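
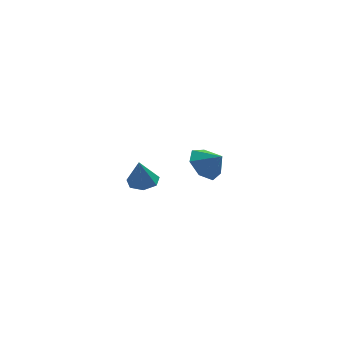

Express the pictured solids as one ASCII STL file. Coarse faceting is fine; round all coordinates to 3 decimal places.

solid 
facet normal 0.117 0.306 -0.945
outer loop
vertex -2.021 -2.138 -0.311
vertex -2.665 -2.274 -0.435
vertex -2.393 -1.702 -0.216
endloop
endfacet
facet normal 0.637 0.399 0.660
outer loop
vertex -2.021 -2.138 -0.311
vertex -2.393 -1.702 -0.216
vertex -2.815 -2.666 0.775
endloop
endfacet
facet normal 0.115 0.307 -0.945
outer loop
vertex -2.393 -1.702 -0.216
vertex -2.665 -2.274 -0.435
vertex -2.971 -1.697 -0.285
endloop
endfacet
facet normal -0.075 0.731 0.679
outer loop
vertex -2.393 -1.702 -0.216
vertex -2.971 -1.697 -0.285
vertex -2.815 -2.666 0.775
endloop
endfacet
facet normal 0.117 0.308 -0.944
outer loop
vertex -2.971 -1.697 -0.285
vertex -2.665 -2.274 -0.435
vertex -3.318 -2.126 -0.468
endloop
endfacet
facet normal -0.768 0.412 0.490
outer loop
vertex -2.971 -1.697 -0.285
vertex -3.318 -2.126 -0.468
vertex -2.815 -2.666 0.775
endloop
endfacet
facet normal 0.117 0.306 -0.945
outer loop
vertex -3.318 -2.126 -0.468
vertex -2.665 -2.274 -0.435
vertex -3.173 -2.667 -0.625
endloop
endfacet
facet normal -0.920 -0.315 0.235
outer loop
vertex -3.318 -2.126 -0.468
vertex -3.173 -2.667 -0.625
vertex -2.815 -2.666 0.775
endloop
endfacet
facet normal 0.117 0.306 -0.945
outer loop
vertex -3.173 -2.667 -0.625
vertex -2.665 -2.274 -0.435
vertex -2.646 -2.912 -0.639
endloop
endfacet
facet normal -0.417 -0.903 0.107
outer loop
vertex -3.173 -2.667 -0.625
vertex -2.646 -2.912 -0.639
vertex -2.815 -2.666 0.775
endloop
endfacet
facet normal 0.117 0.306 -0.945
outer loop
vertex -2.646 -2.912 -0.639
vertex -2.665 -2.274 -0.435
vertex -2.133 -2.676 -0.499
endloop
endfacet
facet normal 0.363 -0.910 0.202
outer loop
vertex -2.646 -2.912 -0.639
vertex -2.133 -2.676 -0.499
vertex -2.815 -2.666 0.775
endloop
endfacet
facet normal 0.117 0.306 -0.945
outer loop
vertex -2.133 -2.676 -0.499
vertex -2.665 -2.274 -0.435
vertex -2.021 -2.138 -0.311
endloop
endfacet
facet normal 0.831 -0.329 0.448
outer loop
vertex -2.133 -2.676 -0.499
vertex -2.021 -2.138 -0.311
vertex -2.815 -2.666 0.775
endloop
endfacet
facet normal -0.682 0.368 -0.632
outer loop
vertex 0.538 3.323 -2.772
vertex -0.138 3.153 -2.142
vertex 0.381 3.929 -2.25
endloop
endfacet
facet normal 0.977 0.204 0.057
outer loop
vertex 0.538 3.323 -2.772
vertex 0.381 3.929 -2.25
vertex 0.578 2.767 -1.478
endloop
endfacet
facet normal -0.682 0.368 -0.632
outer loop
vertex 0.381 3.929 -2.25
vertex -0.138 3.153 -2.142
vertex -0.167 3.951 -1.646
endloop
endfacet
facet normal 0.653 0.493 0.575
outer loop
vertex 0.381 3.929 -2.25
vertex -0.167 3.951 -1.646
vertex 0.578 2.767 -1.478
endloop
endfacet
facet normal -0.682 0.368 -0.632
outer loop
vertex -0.167 3.951 -1.646
vertex -0.138 3.153 -2.142
vertex -0.693 3.372 -1.416
endloop
endfacet
facet normal 0.159 0.236 0.959
outer loop
vertex -0.167 3.951 -1.646
vertex -0.693 3.372 -1.416
vertex 0.578 2.767 -1.478
endloop
endfacet
facet normal -0.682 0.368 -0.632
outer loop
vertex -0.693 3.372 -1.416
vertex -0.138 3.153 -2.142
vertex -0.801 2.628 -1.732
endloop
endfacet
facet normal -0.132 -0.371 0.919
outer loop
vertex -0.693 3.372 -1.416
vertex -0.801 2.628 -1.732
vertex 0.578 2.767 -1.478
endloop
endfacet
facet normal -0.682 0.368 -0.632
outer loop
vertex -0.801 2.628 -1.732
vertex -0.138 3.153 -2.142
vertex -0.41 2.279 -2.357
endloop
endfacet
facet normal -0.002 -0.874 0.487
outer loop
vertex -0.801 2.628 -1.732
vertex -0.41 2.279 -2.357
vertex 0.578 2.767 -1.478
endloop
endfacet
facet normal -0.682 0.368 -0.632
outer loop
vertex -0.41 2.279 -2.357
vertex -0.138 3.153 -2.142
vertex 0.186 2.589 -2.82
endloop
endfacet
facet normal 0.453 -0.891 -0.014
outer loop
vertex -0.41 2.279 -2.357
vertex 0.186 2.589 -2.82
vertex 0.578 2.767 -1.478
endloop
endfacet
facet normal -0.682 0.368 -0.632
outer loop
vertex 0.186 2.589 -2.82
vertex -0.138 3.153 -2.142
vertex 0.538 3.323 -2.772
endloop
endfacet
facet normal 0.888 -0.412 -0.205
outer loop
vertex 0.186 2.589 -2.82
vertex 0.538 3.323 -2.772
vertex 0.578 2.767 -1.478
endloop
endfacet

endsolid


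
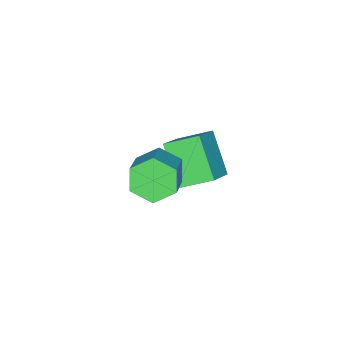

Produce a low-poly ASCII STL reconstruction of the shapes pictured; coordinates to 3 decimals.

solid 
facet normal -0.372 -0.624 0.688
outer loop
vertex -0.517 0.667 1.529
vertex -1.878 0.354 0.509
vertex 0.266 -0.542 0.856
endloop
endfacet
facet normal 0.787 0.181 0.590
outer loop
vertex 1.058 0.786 -0.609
vertex -0.517 0.667 1.529
vertex 0.266 -0.542 0.856
endloop
endfacet
facet normal -0.372 -0.624 0.687
outer loop
vertex 0.266 -0.542 0.856
vertex -1.878 0.354 0.509
vertex -1.096 -0.855 -0.165
endloop
endfacet
facet normal 0.492 -0.761 -0.423
outer loop
vertex -1.096 -0.855 -0.165
vertex 1.058 0.786 -0.609
vertex 0.266 -0.542 0.856
endloop
endfacet
facet normal -0.492 0.761 0.423
outer loop
vertex -0.517 0.667 1.529
vertex -1.086 1.682 -0.956
vertex -1.878 0.354 0.509
endloop
endfacet
facet normal 0.787 0.180 0.590
outer loop
vertex 0.276 1.995 0.065
vertex -0.517 0.667 1.529
vertex 1.058 0.786 -0.609
endloop
endfacet
facet normal -0.492 0.761 0.423
outer loop
vertex 0.276 1.995 0.065
vertex -1.086 1.682 -0.956
vertex -0.517 0.667 1.529
endloop
endfacet
facet normal -0.787 -0.181 -0.589
outer loop
vertex -1.878 0.354 0.509
vertex -1.086 1.682 -0.956
vertex -1.096 -0.855 -0.165
endloop
endfacet
facet normal 0.492 -0.761 -0.423
outer loop
vertex -0.303 0.473 -1.629
vertex 1.058 0.786 -0.609
vertex -1.096 -0.855 -0.165
endloop
endfacet
facet normal -0.787 -0.181 -0.590
outer loop
vertex -1.096 -0.855 -0.165
vertex -1.086 1.682 -0.956
vertex -0.303 0.473 -1.629
endloop
endfacet
facet normal 0.372 0.624 -0.688
outer loop
vertex -0.303 0.473 -1.629
vertex 0.276 1.995 0.065
vertex 1.058 0.786 -0.609
endloop
endfacet
facet normal 0.372 0.624 -0.687
outer loop
vertex -1.086 1.682 -0.956
vertex 0.276 1.995 0.065
vertex -0.303 0.473 -1.629
endloop
endfacet
facet normal -0.747 -0.408 -0.525
outer loop
vertex 3.191 1.495 1.589
vertex 2.76 1.171 2.455
vertex 2.523 2.089 2.078
endloop
endfacet
facet normal 0.110 0.702 -0.703
outer loop
vertex 3.191 1.495 1.589
vertex 2.523 2.089 2.078
vertex 4.432 2.172 2.459
endloop
endfacet
facet normal 0.110 0.703 -0.703
outer loop
vertex 4.432 2.172 2.459
vertex 2.523 2.089 2.078
vertex 3.763 2.767 2.949
endloop
endfacet
facet normal 0.747 0.408 0.525
outer loop
vertex 4.432 2.172 2.459
vertex 3.763 2.767 2.949
vertex 4.0 1.849 3.325
endloop
endfacet
facet normal -0.747 -0.408 -0.525
outer loop
vertex 2.523 2.089 2.078
vertex 2.76 1.171 2.455
vertex 2.091 1.766 2.944
endloop
endfacet
facet normal -0.513 0.856 0.064
outer loop
vertex 2.523 2.089 2.078
vertex 2.091 1.766 2.944
vertex 3.763 2.767 2.949
endloop
endfacet
facet normal -0.513 0.856 0.065
outer loop
vertex 3.763 2.767 2.949
vertex 2.091 1.766 2.944
vertex 3.332 2.443 3.815
endloop
endfacet
facet normal 0.747 0.408 0.525
outer loop
vertex 3.763 2.767 2.949
vertex 3.332 2.443 3.815
vertex 4.0 1.849 3.325
endloop
endfacet
facet normal -0.747 -0.408 -0.525
outer loop
vertex 2.091 1.766 2.944
vertex 2.76 1.171 2.455
vertex 2.328 0.848 3.321
endloop
endfacet
facet normal -0.623 0.154 0.767
outer loop
vertex 2.091 1.766 2.944
vertex 2.328 0.848 3.321
vertex 3.332 2.443 3.815
endloop
endfacet
facet normal -0.622 0.154 0.768
outer loop
vertex 3.332 2.443 3.815
vertex 2.328 0.848 3.321
vertex 3.569 1.525 4.191
endloop
endfacet
facet normal 0.747 0.408 0.525
outer loop
vertex 3.332 2.443 3.815
vertex 3.569 1.525 4.191
vertex 4.0 1.849 3.325
endloop
endfacet
facet normal -0.747 -0.408 -0.525
outer loop
vertex 2.328 0.848 3.321
vertex 2.76 1.171 2.455
vertex 2.997 0.253 2.831
endloop
endfacet
facet normal -0.110 -0.702 0.703
outer loop
vertex 2.328 0.848 3.321
vertex 2.997 0.253 2.831
vertex 3.569 1.525 4.191
endloop
endfacet
facet normal -0.110 -0.702 0.703
outer loop
vertex 3.569 1.525 4.191
vertex 2.997 0.253 2.831
vertex 4.237 0.931 3.702
endloop
endfacet
facet normal 0.747 0.408 0.525
outer loop
vertex 3.569 1.525 4.191
vertex 4.237 0.931 3.702
vertex 4.0 1.849 3.325
endloop
endfacet
facet normal -0.747 -0.408 -0.525
outer loop
vertex 2.997 0.253 2.831
vertex 2.76 1.171 2.455
vertex 3.428 0.577 1.965
endloop
endfacet
facet normal 0.513 -0.856 -0.065
outer loop
vertex 2.997 0.253 2.831
vertex 3.428 0.577 1.965
vertex 4.237 0.931 3.702
endloop
endfacet
facet normal 0.512 -0.857 -0.064
outer loop
vertex 4.237 0.931 3.702
vertex 3.428 0.577 1.965
vertex 4.669 1.254 2.836
endloop
endfacet
facet normal 0.747 0.408 0.525
outer loop
vertex 4.237 0.931 3.702
vertex 4.669 1.254 2.836
vertex 4.0 1.849 3.325
endloop
endfacet
facet normal -0.747 -0.408 -0.525
outer loop
vertex 3.428 0.577 1.965
vertex 2.76 1.171 2.455
vertex 3.191 1.495 1.589
endloop
endfacet
facet normal 0.622 -0.154 -0.767
outer loop
vertex 3.428 0.577 1.965
vertex 3.191 1.495 1.589
vertex 4.669 1.254 2.836
endloop
endfacet
facet normal 0.622 -0.155 -0.767
outer loop
vertex 4.669 1.254 2.836
vertex 3.191 1.495 1.589
vertex 4.432 2.172 2.459
endloop
endfacet
facet normal 0.747 0.408 0.525
outer loop
vertex 4.669 1.254 2.836
vertex 4.432 2.172 2.459
vertex 4.0 1.849 3.325
endloop
endfacet

endsolid


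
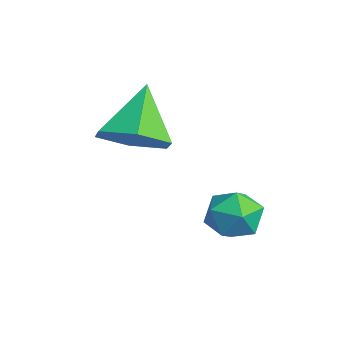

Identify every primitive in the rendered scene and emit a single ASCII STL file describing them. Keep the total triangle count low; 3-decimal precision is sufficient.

solid 
facet normal 0.551 0.356 0.755
outer loop
vertex -0.514 0.957 -3.654
vertex -0.767 0.39 -3.202
vertex -0.131 0.293 -3.62
endloop
endfacet
facet normal 0.856 0.500 0.127
outer loop
vertex -0.514 0.957 -3.654
vertex -0.131 0.293 -3.62
vertex -0.235 0.642 -4.296
endloop
endfacet
facet normal 0.393 0.881 -0.262
outer loop
vertex -0.514 0.957 -3.654
vertex -0.235 0.642 -4.296
vertex -0.936 0.955 -4.295
endloop
endfacet
facet normal -0.199 0.972 0.128
outer loop
vertex -0.514 0.957 -3.654
vertex -0.936 0.955 -4.295
vertex -1.264 0.799 -3.619
endloop
endfacet
facet normal -0.101 0.647 0.755
outer loop
vertex -0.514 0.957 -3.654
vertex -1.264 0.799 -3.619
vertex -0.767 0.39 -3.202
endloop
endfacet
facet normal 0.970 -0.118 -0.210
outer loop
vertex -0.235 0.642 -4.296
vertex -0.131 0.293 -3.62
vertex -0.316 -0.119 -4.241
endloop
endfacet
facet normal 0.476 -0.352 0.806
outer loop
vertex -0.131 0.293 -3.62
vertex -0.767 0.39 -3.202
vertex -0.644 -0.275 -3.565
endloop
endfacet
facet normal -0.578 0.120 0.807
outer loop
vertex -0.767 0.39 -3.202
vertex -1.264 0.799 -3.619
vertex -1.345 0.038 -3.564
endloop
endfacet
facet normal -0.736 0.644 -0.208
outer loop
vertex -1.264 0.799 -3.619
vertex -0.936 0.955 -4.295
vertex -1.449 0.387 -4.24
endloop
endfacet
facet normal 0.221 0.498 -0.838
outer loop
vertex -0.936 0.955 -4.295
vertex -0.235 0.642 -4.296
vertex -0.813 0.29 -4.658
endloop
endfacet
facet normal 0.199 -0.972 -0.128
outer loop
vertex -1.066 -0.277 -4.206
vertex -0.316 -0.119 -4.241
vertex -0.644 -0.275 -3.565
endloop
endfacet
facet normal -0.393 -0.881 0.262
outer loop
vertex -1.066 -0.277 -4.206
vertex -0.644 -0.275 -3.565
vertex -1.345 0.038 -3.564
endloop
endfacet
facet normal -0.856 -0.500 -0.127
outer loop
vertex -1.066 -0.277 -4.206
vertex -1.345 0.038 -3.564
vertex -1.449 0.387 -4.24
endloop
endfacet
facet normal -0.551 -0.356 -0.755
outer loop
vertex -1.066 -0.277 -4.206
vertex -1.449 0.387 -4.24
vertex -0.813 0.29 -4.658
endloop
endfacet
facet normal 0.101 -0.647 -0.755
outer loop
vertex -1.066 -0.277 -4.206
vertex -0.813 0.29 -4.658
vertex -0.316 -0.119 -4.241
endloop
endfacet
facet normal 0.736 -0.644 0.208
outer loop
vertex -0.644 -0.275 -3.565
vertex -0.316 -0.119 -4.241
vertex -0.131 0.293 -3.62
endloop
endfacet
facet normal -0.221 -0.498 0.838
outer loop
vertex -1.345 0.038 -3.564
vertex -0.644 -0.275 -3.565
vertex -0.767 0.39 -3.202
endloop
endfacet
facet normal -0.970 0.118 0.210
outer loop
vertex -1.449 0.387 -4.24
vertex -1.345 0.038 -3.564
vertex -1.264 0.799 -3.619
endloop
endfacet
facet normal -0.476 0.352 -0.806
outer loop
vertex -0.813 0.29 -4.658
vertex -1.449 0.387 -4.24
vertex -0.936 0.955 -4.295
endloop
endfacet
facet normal 0.578 -0.120 -0.807
outer loop
vertex -0.316 -0.119 -4.241
vertex -0.813 0.29 -4.658
vertex -0.235 0.642 -4.296
endloop
endfacet
facet normal 0.528 -0.375 -0.762
outer loop
vertex -2.266 -1.439 -1.778
vertex -3.039 -1.301 -2.381
vertex -2.366 -0.584 -2.268
endloop
endfacet
facet normal 0.517 0.470 0.715
outer loop
vertex -2.266 -1.439 -1.778
vertex -2.366 -0.584 -2.268
vertex -3.941 -0.659 -1.079
endloop
endfacet
facet normal 0.528 -0.376 -0.761
outer loop
vertex -2.366 -0.584 -2.268
vertex -3.039 -1.301 -2.381
vertex -3.139 -0.447 -2.872
endloop
endfacet
facet normal 0.062 0.988 0.145
outer loop
vertex -2.366 -0.584 -2.268
vertex -3.139 -0.447 -2.872
vertex -3.941 -0.659 -1.079
endloop
endfacet
facet normal 0.528 -0.376 -0.761
outer loop
vertex -3.139 -0.447 -2.872
vertex -3.039 -1.301 -2.381
vertex -3.812 -1.164 -2.985
endloop
endfacet
facet normal -0.692 0.685 -0.228
outer loop
vertex -3.139 -0.447 -2.872
vertex -3.812 -1.164 -2.985
vertex -3.941 -0.659 -1.079
endloop
endfacet
facet normal 0.528 -0.376 -0.761
outer loop
vertex -3.812 -1.164 -2.985
vertex -3.039 -1.301 -2.381
vertex -3.712 -2.018 -2.494
endloop
endfacet
facet normal -0.990 -0.134 -0.032
outer loop
vertex -3.812 -1.164 -2.985
vertex -3.712 -2.018 -2.494
vertex -3.941 -0.659 -1.079
endloop
endfacet
facet normal 0.528 -0.375 -0.762
outer loop
vertex -3.712 -2.018 -2.494
vertex -3.039 -1.301 -2.381
vertex -2.939 -2.155 -1.891
endloop
endfacet
facet normal -0.535 -0.651 0.538
outer loop
vertex -3.712 -2.018 -2.494
vertex -2.939 -2.155 -1.891
vertex -3.941 -0.659 -1.079
endloop
endfacet
facet normal 0.527 -0.376 -0.762
outer loop
vertex -2.939 -2.155 -1.891
vertex -3.039 -1.301 -2.381
vertex -2.266 -1.439 -1.778
endloop
endfacet
facet normal 0.218 -0.349 0.912
outer loop
vertex -2.939 -2.155 -1.891
vertex -2.266 -1.439 -1.778
vertex -3.941 -0.659 -1.079
endloop
endfacet

endsolid


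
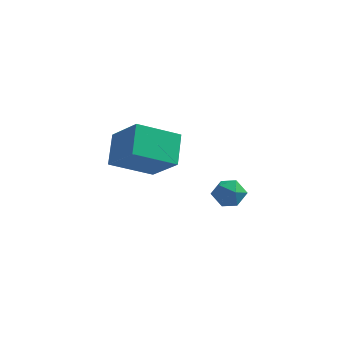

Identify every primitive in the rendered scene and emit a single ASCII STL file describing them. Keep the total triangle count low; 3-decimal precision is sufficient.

solid 
facet normal -0.913 0.405 -0.044
outer loop
vertex 1.485 2.655 -0.282
vertex 1.221 2.09 -0.004
vertex 1.429 2.603 0.397
endloop
endfacet
facet normal -0.414 0.910 0.036
outer loop
vertex 1.485 2.655 -0.282
vertex 1.429 2.603 0.397
vertex 1.994 2.871 0.121
endloop
endfacet
facet normal 0.040 0.859 -0.511
outer loop
vertex 1.485 2.655 -0.282
vertex 1.994 2.871 0.121
vertex 2.134 2.524 -0.451
endloop
endfacet
facet normal -0.177 0.323 -0.930
outer loop
vertex 1.485 2.655 -0.282
vertex 2.134 2.524 -0.451
vertex 1.657 2.041 -0.528
endloop
endfacet
facet normal -0.766 0.042 -0.641
outer loop
vertex 1.485 2.655 -0.282
vertex 1.657 2.041 -0.528
vertex 1.221 2.09 -0.004
endloop
endfacet
facet normal -0.054 0.770 0.636
outer loop
vertex 1.994 2.871 0.121
vertex 1.429 2.603 0.397
vertex 2.043 2.439 0.648
endloop
endfacet
facet normal -0.861 -0.046 0.506
outer loop
vertex 1.429 2.603 0.397
vertex 1.221 2.09 -0.004
vertex 1.566 1.956 0.571
endloop
endfacet
facet normal -0.624 -0.632 -0.460
outer loop
vertex 1.221 2.09 -0.004
vertex 1.657 2.041 -0.528
vertex 1.706 1.609 -0.001
endloop
endfacet
facet normal 0.331 -0.179 -0.927
outer loop
vertex 1.657 2.041 -0.528
vertex 2.134 2.524 -0.451
vertex 2.271 1.877 -0.277
endloop
endfacet
facet normal 0.683 0.687 -0.250
outer loop
vertex 2.134 2.524 -0.451
vertex 1.994 2.871 0.121
vertex 2.479 2.39 0.124
endloop
endfacet
facet normal 0.177 -0.323 0.930
outer loop
vertex 2.215 1.825 0.402
vertex 2.043 2.439 0.648
vertex 1.566 1.956 0.571
endloop
endfacet
facet normal -0.040 -0.859 0.511
outer loop
vertex 2.215 1.825 0.402
vertex 1.566 1.956 0.571
vertex 1.706 1.609 -0.001
endloop
endfacet
facet normal 0.414 -0.910 -0.036
outer loop
vertex 2.215 1.825 0.402
vertex 1.706 1.609 -0.001
vertex 2.271 1.877 -0.277
endloop
endfacet
facet normal 0.913 -0.405 0.044
outer loop
vertex 2.215 1.825 0.402
vertex 2.271 1.877 -0.277
vertex 2.479 2.39 0.124
endloop
endfacet
facet normal 0.766 -0.042 0.641
outer loop
vertex 2.215 1.825 0.402
vertex 2.479 2.39 0.124
vertex 2.043 2.439 0.648
endloop
endfacet
facet normal -0.331 0.179 0.927
outer loop
vertex 1.566 1.956 0.571
vertex 2.043 2.439 0.648
vertex 1.429 2.603 0.397
endloop
endfacet
facet normal -0.683 -0.687 0.250
outer loop
vertex 1.706 1.609 -0.001
vertex 1.566 1.956 0.571
vertex 1.221 2.09 -0.004
endloop
endfacet
facet normal 0.054 -0.770 -0.636
outer loop
vertex 2.271 1.877 -0.277
vertex 1.706 1.609 -0.001
vertex 1.657 2.041 -0.528
endloop
endfacet
facet normal 0.861 0.046 -0.506
outer loop
vertex 2.479 2.39 0.124
vertex 2.271 1.877 -0.277
vertex 2.134 2.524 -0.451
endloop
endfacet
facet normal 0.624 0.632 0.460
outer loop
vertex 2.043 2.439 0.648
vertex 2.479 2.39 0.124
vertex 1.994 2.871 0.121
endloop
endfacet
facet normal -0.681 0.374 -0.629
outer loop
vertex -1.165 -1.081 4.126
vertex 0.049 -0.142 3.371
vertex -0.925 -2.075 3.275
endloop
endfacet
facet normal -0.710 -0.549 0.441
outer loop
vertex 0.171 -2.678 4.289
vertex -1.165 -1.081 4.126
vertex -0.925 -2.075 3.275
endloop
endfacet
facet normal -0.681 0.374 -0.630
outer loop
vertex -0.925 -2.075 3.275
vertex 0.049 -0.142 3.371
vertex 0.289 -1.136 2.521
endloop
endfacet
facet normal 0.181 -0.747 -0.640
outer loop
vertex 0.289 -1.136 2.521
vertex 0.171 -2.678 4.289
vertex -0.925 -2.075 3.275
endloop
endfacet
facet normal -0.180 0.747 0.639
outer loop
vertex -1.165 -1.081 4.126
vertex 1.145 -0.745 4.385
vertex 0.049 -0.142 3.371
endloop
endfacet
facet normal -0.710 -0.549 0.441
outer loop
vertex -0.069 -1.684 5.139
vertex -1.165 -1.081 4.126
vertex 0.171 -2.678 4.289
endloop
endfacet
facet normal -0.180 0.747 0.640
outer loop
vertex -0.069 -1.684 5.139
vertex 1.145 -0.745 4.385
vertex -1.165 -1.081 4.126
endloop
endfacet
facet normal 0.710 0.549 -0.441
outer loop
vertex 0.049 -0.142 3.371
vertex 1.145 -0.745 4.385
vertex 0.289 -1.136 2.521
endloop
endfacet
facet normal 0.180 -0.747 -0.640
outer loop
vertex 1.385 -1.739 3.534
vertex 0.171 -2.678 4.289
vertex 0.289 -1.136 2.521
endloop
endfacet
facet normal 0.710 0.549 -0.441
outer loop
vertex 0.289 -1.136 2.521
vertex 1.145 -0.745 4.385
vertex 1.385 -1.739 3.534
endloop
endfacet
facet normal 0.681 -0.374 0.630
outer loop
vertex 1.385 -1.739 3.534
vertex -0.069 -1.684 5.139
vertex 0.171 -2.678 4.289
endloop
endfacet
facet normal 0.681 -0.375 0.630
outer loop
vertex 1.145 -0.745 4.385
vertex -0.069 -1.684 5.139
vertex 1.385 -1.739 3.534
endloop
endfacet

endsolid


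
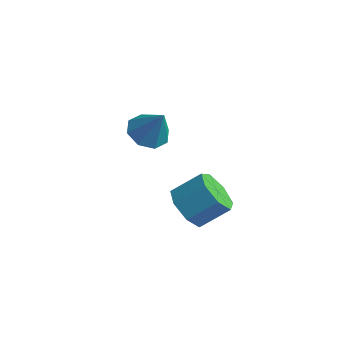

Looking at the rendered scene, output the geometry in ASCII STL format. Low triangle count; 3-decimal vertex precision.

solid 
facet normal -0.508 -0.023 -0.861
outer loop
vertex -1.773 2.259 -2.902
vertex -2.589 1.92 -2.412
vertex -2.227 2.832 -2.65
endloop
endfacet
facet normal 0.795 0.604 0.057
outer loop
vertex -1.773 2.259 -2.902
vertex -2.227 2.832 -2.65
vertex -1.691 1.96 -0.888
endloop
endfacet
facet normal -0.509 -0.023 -0.861
outer loop
vertex -2.227 2.832 -2.65
vertex -2.589 1.92 -2.412
vertex -2.892 2.871 -2.258
endloop
endfacet
facet normal 0.266 0.894 0.362
outer loop
vertex -2.227 2.832 -2.65
vertex -2.892 2.871 -2.258
vertex -1.691 1.96 -0.888
endloop
endfacet
facet normal -0.508 -0.022 -0.861
outer loop
vertex -2.892 2.871 -2.258
vertex -2.589 1.92 -2.412
vertex -3.38 2.353 -1.957
endloop
endfacet
facet normal -0.282 0.667 0.690
outer loop
vertex -2.892 2.871 -2.258
vertex -3.38 2.353 -1.957
vertex -1.691 1.96 -0.888
endloop
endfacet
facet normal -0.507 -0.022 -0.861
outer loop
vertex -3.38 2.353 -1.957
vertex -2.589 1.92 -2.412
vertex -3.405 1.581 -1.923
endloop
endfacet
facet normal -0.525 0.054 0.849
outer loop
vertex -3.38 2.353 -1.957
vertex -3.405 1.581 -1.923
vertex -1.691 1.96 -0.888
endloop
endfacet
facet normal -0.507 -0.022 -0.862
outer loop
vertex -3.405 1.581 -1.923
vertex -2.589 1.92 -2.412
vertex -2.952 1.008 -2.175
endloop
endfacet
facet normal -0.322 -0.583 0.746
outer loop
vertex -3.405 1.581 -1.923
vertex -2.952 1.008 -2.175
vertex -1.691 1.96 -0.888
endloop
endfacet
facet normal -0.507 -0.022 -0.862
outer loop
vertex -2.952 1.008 -2.175
vertex -2.589 1.92 -2.412
vertex -2.286 0.969 -2.566
endloop
endfacet
facet normal 0.208 -0.873 0.442
outer loop
vertex -2.952 1.008 -2.175
vertex -2.286 0.969 -2.566
vertex -1.691 1.96 -0.888
endloop
endfacet
facet normal -0.508 -0.022 -0.861
outer loop
vertex -2.286 0.969 -2.566
vertex -2.589 1.92 -2.412
vertex -1.798 1.487 -2.867
endloop
endfacet
facet normal 0.755 -0.646 0.113
outer loop
vertex -2.286 0.969 -2.566
vertex -1.798 1.487 -2.867
vertex -1.691 1.96 -0.888
endloop
endfacet
facet normal -0.508 -0.023 -0.861
outer loop
vertex -1.798 1.487 -2.867
vertex -2.589 1.92 -2.412
vertex -1.773 2.259 -2.902
endloop
endfacet
facet normal 0.998 -0.034 -0.046
outer loop
vertex -1.798 1.487 -2.867
vertex -1.773 2.259 -2.902
vertex -1.691 1.96 -0.888
endloop
endfacet
facet normal -0.508 -0.615 -0.603
outer loop
vertex 2.552 -1.363 -3.223
vertex 1.836 -0.579 -3.42
vertex 2.747 -0.808 -3.953
endloop
endfacet
facet normal 0.836 -0.521 -0.173
outer loop
vertex 2.552 -1.363 -3.223
vertex 2.747 -0.808 -3.953
vertex 3.36 -0.386 -2.264
endloop
endfacet
facet normal 0.836 -0.521 -0.173
outer loop
vertex 3.36 -0.386 -2.264
vertex 2.747 -0.808 -3.953
vertex 3.555 0.169 -2.993
endloop
endfacet
facet normal 0.508 0.614 0.604
outer loop
vertex 3.36 -0.386 -2.264
vertex 3.555 0.169 -2.993
vertex 2.644 0.399 -2.46
endloop
endfacet
facet normal -0.508 -0.614 -0.604
outer loop
vertex 2.747 -0.808 -3.953
vertex 1.836 -0.579 -3.42
vertex 2.256 -0.08 -4.281
endloop
endfacet
facet normal 0.684 0.138 -0.716
outer loop
vertex 2.747 -0.808 -3.953
vertex 2.256 -0.08 -4.281
vertex 3.555 0.169 -2.993
endloop
endfacet
facet normal 0.684 0.138 -0.716
outer loop
vertex 3.555 0.169 -2.993
vertex 2.256 -0.08 -4.281
vertex 3.064 0.897 -3.321
endloop
endfacet
facet normal 0.508 0.615 0.603
outer loop
vertex 3.555 0.169 -2.993
vertex 3.064 0.897 -3.321
vertex 2.644 0.399 -2.46
endloop
endfacet
facet normal -0.508 -0.615 -0.604
outer loop
vertex 2.256 -0.08 -4.281
vertex 1.836 -0.579 -3.42
vertex 1.449 0.272 -3.961
endloop
endfacet
facet normal 0.017 0.694 -0.720
outer loop
vertex 2.256 -0.08 -4.281
vertex 1.449 0.272 -3.961
vertex 3.064 0.897 -3.321
endloop
endfacet
facet normal 0.017 0.693 -0.721
outer loop
vertex 3.064 0.897 -3.321
vertex 1.449 0.272 -3.961
vertex 2.257 1.25 -3.001
endloop
endfacet
facet normal 0.508 0.615 0.603
outer loop
vertex 3.064 0.897 -3.321
vertex 2.257 1.25 -3.001
vertex 2.644 0.399 -2.46
endloop
endfacet
facet normal -0.508 -0.615 -0.603
outer loop
vertex 1.449 0.272 -3.961
vertex 1.836 -0.579 -3.42
vertex 0.933 -0.016 -3.233
endloop
endfacet
facet normal -0.663 0.726 -0.182
outer loop
vertex 1.449 0.272 -3.961
vertex 0.933 -0.016 -3.233
vertex 2.257 1.25 -3.001
endloop
endfacet
facet normal -0.663 0.726 -0.182
outer loop
vertex 2.257 1.25 -3.001
vertex 0.933 -0.016 -3.233
vertex 1.741 0.961 -2.274
endloop
endfacet
facet normal 0.507 0.615 0.604
outer loop
vertex 2.257 1.25 -3.001
vertex 1.741 0.961 -2.274
vertex 2.644 0.399 -2.46
endloop
endfacet
facet normal -0.508 -0.615 -0.603
outer loop
vertex 0.933 -0.016 -3.233
vertex 1.836 -0.579 -3.42
vertex 1.098 -0.728 -2.646
endloop
endfacet
facet normal -0.843 0.212 0.494
outer loop
vertex 0.933 -0.016 -3.233
vertex 1.098 -0.728 -2.646
vertex 1.741 0.961 -2.274
endloop
endfacet
facet normal -0.843 0.212 0.493
outer loop
vertex 1.741 0.961 -2.274
vertex 1.098 -0.728 -2.646
vertex 1.905 0.249 -1.687
endloop
endfacet
facet normal 0.507 0.615 0.604
outer loop
vertex 1.741 0.961 -2.274
vertex 1.905 0.249 -1.687
vertex 2.644 0.399 -2.46
endloop
endfacet
facet normal -0.509 -0.614 -0.603
outer loop
vertex 1.098 -0.728 -2.646
vertex 1.836 -0.579 -3.42
vertex 1.818 -1.328 -2.642
endloop
endfacet
facet normal -0.389 -0.461 0.797
outer loop
vertex 1.098 -0.728 -2.646
vertex 1.818 -1.328 -2.642
vertex 1.905 0.249 -1.687
endloop
endfacet
facet normal -0.389 -0.461 0.797
outer loop
vertex 1.905 0.249 -1.687
vertex 1.818 -1.328 -2.642
vertex 2.626 -0.35 -1.682
endloop
endfacet
facet normal 0.507 0.615 0.604
outer loop
vertex 1.905 0.249 -1.687
vertex 2.626 -0.35 -1.682
vertex 2.644 0.399 -2.46
endloop
endfacet
facet normal -0.507 -0.615 -0.604
outer loop
vertex 1.818 -1.328 -2.642
vertex 1.836 -0.579 -3.42
vertex 2.552 -1.363 -3.223
endloop
endfacet
facet normal 0.359 -0.788 0.501
outer loop
vertex 1.818 -1.328 -2.642
vertex 2.552 -1.363 -3.223
vertex 2.626 -0.35 -1.682
endloop
endfacet
facet normal 0.358 -0.788 0.501
outer loop
vertex 2.626 -0.35 -1.682
vertex 2.552 -1.363 -3.223
vertex 3.36 -0.386 -2.264
endloop
endfacet
facet normal 0.508 0.614 0.603
outer loop
vertex 2.626 -0.35 -1.682
vertex 3.36 -0.386 -2.264
vertex 2.644 0.399 -2.46
endloop
endfacet

endsolid


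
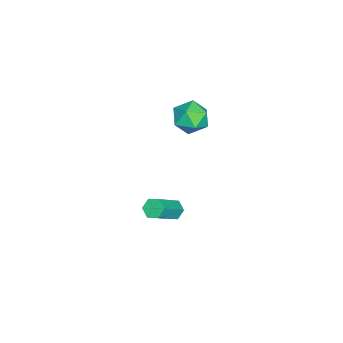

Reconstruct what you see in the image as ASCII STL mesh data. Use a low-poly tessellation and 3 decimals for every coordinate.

solid 
facet normal -0.922 0.119 -0.367
outer loop
vertex -3.27 -1.247 2.886
vertex -3.61 -1.732 3.583
vertex -3.523 -0.825 3.658
endloop
endfacet
facet normal -0.508 0.675 -0.535
outer loop
vertex -3.27 -1.247 2.886
vertex -3.523 -0.825 3.658
vertex -2.75 -0.579 3.234
endloop
endfacet
facet normal 0.053 0.428 -0.902
outer loop
vertex -3.27 -1.247 2.886
vertex -2.75 -0.579 3.234
vertex -2.359 -1.335 2.898
endloop
endfacet
facet normal -0.014 -0.280 -0.960
outer loop
vertex -3.27 -1.247 2.886
vertex -2.359 -1.335 2.898
vertex -2.891 -2.048 3.114
endloop
endfacet
facet normal -0.618 -0.471 -0.629
outer loop
vertex -3.27 -1.247 2.886
vertex -2.891 -2.048 3.114
vertex -3.61 -1.732 3.583
endloop
endfacet
facet normal -0.267 0.961 0.071
outer loop
vertex -2.75 -0.579 3.234
vertex -3.523 -0.825 3.658
vertex -2.769 -0.652 4.146
endloop
endfacet
facet normal -0.937 0.062 0.343
outer loop
vertex -3.523 -0.825 3.658
vertex -3.61 -1.732 3.583
vertex -3.301 -1.365 4.362
endloop
endfacet
facet normal -0.445 -0.892 -0.081
outer loop
vertex -3.61 -1.732 3.583
vertex -2.891 -2.048 3.114
vertex -2.91 -2.121 4.026
endloop
endfacet
facet normal 0.532 -0.583 -0.615
outer loop
vertex -2.891 -2.048 3.114
vertex -2.359 -1.335 2.898
vertex -2.137 -1.875 3.602
endloop
endfacet
facet normal 0.642 0.563 -0.520
outer loop
vertex -2.359 -1.335 2.898
vertex -2.75 -0.579 3.234
vertex -2.05 -0.968 3.677
endloop
endfacet
facet normal 0.014 0.280 0.960
outer loop
vertex -2.39 -1.453 4.374
vertex -2.769 -0.652 4.146
vertex -3.301 -1.365 4.362
endloop
endfacet
facet normal -0.053 -0.428 0.902
outer loop
vertex -2.39 -1.453 4.374
vertex -3.301 -1.365 4.362
vertex -2.91 -2.121 4.026
endloop
endfacet
facet normal 0.508 -0.675 0.535
outer loop
vertex -2.39 -1.453 4.374
vertex -2.91 -2.121 4.026
vertex -2.137 -1.875 3.602
endloop
endfacet
facet normal 0.922 -0.119 0.367
outer loop
vertex -2.39 -1.453 4.374
vertex -2.137 -1.875 3.602
vertex -2.05 -0.968 3.677
endloop
endfacet
facet normal 0.618 0.471 0.629
outer loop
vertex -2.39 -1.453 4.374
vertex -2.05 -0.968 3.677
vertex -2.769 -0.652 4.146
endloop
endfacet
facet normal -0.532 0.583 0.615
outer loop
vertex -3.301 -1.365 4.362
vertex -2.769 -0.652 4.146
vertex -3.523 -0.825 3.658
endloop
endfacet
facet normal -0.642 -0.563 0.520
outer loop
vertex -2.91 -2.121 4.026
vertex -3.301 -1.365 4.362
vertex -3.61 -1.732 3.583
endloop
endfacet
facet normal 0.267 -0.961 -0.071
outer loop
vertex -2.137 -1.875 3.602
vertex -2.91 -2.121 4.026
vertex -2.891 -2.048 3.114
endloop
endfacet
facet normal 0.937 -0.062 -0.343
outer loop
vertex -2.05 -0.968 3.677
vertex -2.137 -1.875 3.602
vertex -2.359 -1.335 2.898
endloop
endfacet
facet normal 0.445 0.892 0.081
outer loop
vertex -2.769 -0.652 4.146
vertex -2.05 -0.968 3.677
vertex -2.75 -0.579 3.234
endloop
endfacet
facet normal -0.687 0.296 -0.664
outer loop
vertex -1.761 -1.643 -2.636
vertex -2.128 -1.958 -2.397
vertex -2.065 -1.447 -2.234
endloop
endfacet
facet normal 0.461 0.884 -0.082
outer loop
vertex -1.761 -1.643 -2.636
vertex -2.065 -1.447 -2.234
vertex -0.504 -2.186 -1.422
endloop
endfacet
facet normal 0.460 0.884 -0.081
outer loop
vertex -0.504 -2.186 -1.422
vertex -2.065 -1.447 -2.234
vertex -0.808 -1.991 -1.02
endloop
endfacet
facet normal 0.686 -0.298 0.663
outer loop
vertex -0.504 -2.186 -1.422
vertex -0.808 -1.991 -1.02
vertex -0.872 -2.502 -1.183
endloop
endfacet
facet normal -0.686 0.296 -0.664
outer loop
vertex -2.065 -1.447 -2.234
vertex -2.128 -1.958 -2.397
vertex -2.432 -1.763 -1.996
endloop
endfacet
facet normal -0.257 0.754 0.604
outer loop
vertex -2.065 -1.447 -2.234
vertex -2.432 -1.763 -1.996
vertex -0.808 -1.991 -1.02
endloop
endfacet
facet normal -0.257 0.755 0.604
outer loop
vertex -0.808 -1.991 -1.02
vertex -2.432 -1.763 -1.996
vertex -1.175 -2.307 -0.781
endloop
endfacet
facet normal 0.688 -0.297 0.662
outer loop
vertex -0.808 -1.991 -1.02
vertex -1.175 -2.307 -0.781
vertex -0.872 -2.502 -1.183
endloop
endfacet
facet normal -0.686 0.297 -0.664
outer loop
vertex -2.432 -1.763 -1.996
vertex -2.128 -1.958 -2.397
vertex -2.496 -2.274 -2.158
endloop
endfacet
facet normal -0.717 -0.127 0.685
outer loop
vertex -2.432 -1.763 -1.996
vertex -2.496 -2.274 -2.158
vertex -1.175 -2.307 -0.781
endloop
endfacet
facet normal -0.717 -0.129 0.685
outer loop
vertex -1.175 -2.307 -0.781
vertex -2.496 -2.274 -2.158
vertex -1.239 -2.817 -0.944
endloop
endfacet
facet normal 0.687 -0.298 0.663
outer loop
vertex -1.175 -2.307 -0.781
vertex -1.239 -2.817 -0.944
vertex -0.872 -2.502 -1.183
endloop
endfacet
facet normal -0.686 0.298 -0.663
outer loop
vertex -2.496 -2.274 -2.158
vertex -2.128 -1.958 -2.397
vertex -2.192 -2.469 -2.56
endloop
endfacet
facet normal -0.460 -0.884 0.081
outer loop
vertex -2.496 -2.274 -2.158
vertex -2.192 -2.469 -2.56
vertex -1.239 -2.817 -0.944
endloop
endfacet
facet normal -0.461 -0.883 0.082
outer loop
vertex -1.239 -2.817 -0.944
vertex -2.192 -2.469 -2.56
vertex -0.935 -3.013 -1.346
endloop
endfacet
facet normal 0.687 -0.296 0.664
outer loop
vertex -1.239 -2.817 -0.944
vertex -0.935 -3.013 -1.346
vertex -0.872 -2.502 -1.183
endloop
endfacet
facet normal -0.688 0.297 -0.662
outer loop
vertex -2.192 -2.469 -2.56
vertex -2.128 -1.958 -2.397
vertex -1.825 -2.153 -2.799
endloop
endfacet
facet normal 0.257 -0.755 -0.604
outer loop
vertex -2.192 -2.469 -2.56
vertex -1.825 -2.153 -2.799
vertex -0.935 -3.013 -1.346
endloop
endfacet
facet normal 0.258 -0.754 -0.604
outer loop
vertex -0.935 -3.013 -1.346
vertex -1.825 -2.153 -2.799
vertex -0.568 -2.697 -1.584
endloop
endfacet
facet normal 0.686 -0.296 0.664
outer loop
vertex -0.935 -3.013 -1.346
vertex -0.568 -2.697 -1.584
vertex -0.872 -2.502 -1.183
endloop
endfacet
facet normal -0.687 0.298 -0.663
outer loop
vertex -1.825 -2.153 -2.799
vertex -2.128 -1.958 -2.397
vertex -1.761 -1.643 -2.636
endloop
endfacet
facet normal 0.717 0.129 -0.685
outer loop
vertex -1.825 -2.153 -2.799
vertex -1.761 -1.643 -2.636
vertex -0.568 -2.697 -1.584
endloop
endfacet
facet normal 0.717 0.127 -0.685
outer loop
vertex -0.568 -2.697 -1.584
vertex -1.761 -1.643 -2.636
vertex -0.504 -2.186 -1.422
endloop
endfacet
facet normal 0.686 -0.297 0.664
outer loop
vertex -0.568 -2.697 -1.584
vertex -0.504 -2.186 -1.422
vertex -0.872 -2.502 -1.183
endloop
endfacet

endsolid


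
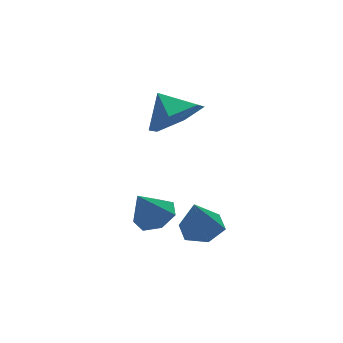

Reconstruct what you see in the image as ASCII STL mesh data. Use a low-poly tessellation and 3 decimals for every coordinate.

solid 
facet normal 0.161 -0.770 -0.618
outer loop
vertex 1.304 1.319 1.908
vertex 0.919 1.833 1.167
vertex 1.88 1.885 1.353
endloop
endfacet
facet normal 0.532 0.251 0.809
outer loop
vertex 1.304 1.319 1.908
vertex 1.88 1.885 1.353
vertex 0.741 2.687 1.853
endloop
endfacet
facet normal 0.161 -0.770 -0.617
outer loop
vertex 1.88 1.885 1.353
vertex 0.919 1.833 1.167
vertex 1.495 2.398 0.612
endloop
endfacet
facet normal 0.621 0.757 0.201
outer loop
vertex 1.88 1.885 1.353
vertex 1.495 2.398 0.612
vertex 0.741 2.687 1.853
endloop
endfacet
facet normal 0.161 -0.770 -0.617
outer loop
vertex 1.495 2.398 0.612
vertex 0.919 1.833 1.167
vertex 0.534 2.346 0.427
endloop
endfacet
facet normal -0.008 0.973 -0.231
outer loop
vertex 1.495 2.398 0.612
vertex 0.534 2.346 0.427
vertex 0.741 2.687 1.853
endloop
endfacet
facet normal 0.161 -0.770 -0.618
outer loop
vertex 0.534 2.346 0.427
vertex 0.919 1.833 1.167
vertex -0.042 1.78 0.982
endloop
endfacet
facet normal -0.728 0.684 -0.058
outer loop
vertex 0.534 2.346 0.427
vertex -0.042 1.78 0.982
vertex 0.741 2.687 1.853
endloop
endfacet
facet normal 0.161 -0.770 -0.617
outer loop
vertex -0.042 1.78 0.982
vertex 0.919 1.833 1.167
vertex 0.344 1.267 1.723
endloop
endfacet
facet normal -0.817 0.178 0.549
outer loop
vertex -0.042 1.78 0.982
vertex 0.344 1.267 1.723
vertex 0.741 2.687 1.853
endloop
endfacet
facet normal 0.161 -0.770 -0.618
outer loop
vertex 0.344 1.267 1.723
vertex 0.919 1.833 1.167
vertex 1.304 1.319 1.908
endloop
endfacet
facet normal -0.187 -0.038 0.982
outer loop
vertex 0.344 1.267 1.723
vertex 1.304 1.319 1.908
vertex 0.741 2.687 1.853
endloop
endfacet
facet normal 0.286 0.136 -0.948
outer loop
vertex 0.378 -1.946 -1.129
vertex -0.09 -1.444 -1.198
vertex 0.548 -1.294 -0.984
endloop
endfacet
facet normal 0.715 -0.324 0.620
outer loop
vertex 0.378 -1.946 -1.129
vertex 0.548 -1.294 -0.984
vertex -0.45 -1.616 -0.002
endloop
endfacet
facet normal 0.286 0.137 -0.948
outer loop
vertex 0.548 -1.294 -0.984
vertex -0.09 -1.444 -1.198
vertex 0.081 -0.791 -1.052
endloop
endfacet
facet normal 0.491 0.547 0.678
outer loop
vertex 0.548 -1.294 -0.984
vertex 0.081 -0.791 -1.052
vertex -0.45 -1.616 -0.002
endloop
endfacet
facet normal 0.285 0.137 -0.949
outer loop
vertex 0.081 -0.791 -1.052
vertex -0.09 -1.444 -1.198
vertex -0.558 -0.941 -1.266
endloop
endfacet
facet normal -0.347 0.815 0.465
outer loop
vertex 0.081 -0.791 -1.052
vertex -0.558 -0.941 -1.266
vertex -0.45 -1.616 -0.002
endloop
endfacet
facet normal 0.284 0.136 -0.949
outer loop
vertex -0.558 -0.941 -1.266
vertex -0.09 -1.444 -1.198
vertex -0.729 -1.594 -1.411
endloop
endfacet
facet normal -0.959 0.208 0.193
outer loop
vertex -0.558 -0.941 -1.266
vertex -0.729 -1.594 -1.411
vertex -0.45 -1.616 -0.002
endloop
endfacet
facet normal 0.284 0.136 -0.949
outer loop
vertex -0.729 -1.594 -1.411
vertex -0.09 -1.444 -1.198
vertex -0.261 -2.096 -1.343
endloop
endfacet
facet normal -0.734 -0.666 0.135
outer loop
vertex -0.729 -1.594 -1.411
vertex -0.261 -2.096 -1.343
vertex -0.45 -1.616 -0.002
endloop
endfacet
facet normal 0.286 0.136 -0.949
outer loop
vertex -0.261 -2.096 -1.343
vertex -0.09 -1.444 -1.198
vertex 0.378 -1.946 -1.129
endloop
endfacet
facet normal 0.102 -0.932 0.348
outer loop
vertex -0.261 -2.096 -1.343
vertex 0.378 -1.946 -1.129
vertex -0.45 -1.616 -0.002
endloop
endfacet
facet normal 0.481 0.003 -0.877
outer loop
vertex -0.671 -0.834 -0.333
vertex -1.258 -0.828 -0.655
vertex -0.889 -0.308 -0.451
endloop
endfacet
facet normal 0.472 0.375 0.798
outer loop
vertex -0.671 -0.834 -0.333
vertex -0.889 -0.308 -0.451
vertex -1.802 -0.832 0.335
endloop
endfacet
facet normal 0.480 0.003 -0.877
outer loop
vertex -0.889 -0.308 -0.451
vertex -1.258 -0.828 -0.655
vertex -1.385 -0.174 -0.722
endloop
endfacet
facet normal -0.049 0.857 0.514
outer loop
vertex -0.889 -0.308 -0.451
vertex -1.385 -0.174 -0.722
vertex -1.802 -0.832 0.335
endloop
endfacet
facet normal 0.483 0.004 -0.876
outer loop
vertex -1.385 -0.174 -0.722
vertex -1.258 -0.828 -0.655
vertex -1.785 -0.532 -0.944
endloop
endfacet
facet normal -0.705 0.693 0.153
outer loop
vertex -1.385 -0.174 -0.722
vertex -1.785 -0.532 -0.944
vertex -1.802 -0.832 0.335
endloop
endfacet
facet normal 0.482 0.003 -0.876
outer loop
vertex -1.785 -0.532 -0.944
vertex -1.258 -0.828 -0.655
vertex -1.789 -1.114 -0.948
endloop
endfacet
facet normal -1.000 0.007 -0.012
outer loop
vertex -1.785 -0.532 -0.944
vertex -1.789 -1.114 -0.948
vertex -1.802 -0.832 0.335
endloop
endfacet
facet normal 0.482 0.004 -0.876
outer loop
vertex -1.789 -1.114 -0.948
vertex -1.258 -0.828 -0.655
vertex -1.393 -1.48 -0.732
endloop
endfacet
facet normal -0.713 -0.686 0.144
outer loop
vertex -1.789 -1.114 -0.948
vertex -1.393 -1.48 -0.732
vertex -1.802 -0.832 0.335
endloop
endfacet
facet normal 0.481 0.004 -0.877
outer loop
vertex -1.393 -1.48 -0.732
vertex -1.258 -0.828 -0.655
vertex -0.895 -1.356 -0.458
endloop
endfacet
facet normal -0.061 -0.863 0.501
outer loop
vertex -1.393 -1.48 -0.732
vertex -0.895 -1.356 -0.458
vertex -1.802 -0.832 0.335
endloop
endfacet
facet normal 0.481 0.004 -0.877
outer loop
vertex -0.895 -1.356 -0.458
vertex -1.258 -0.828 -0.655
vertex -0.671 -0.834 -0.333
endloop
endfacet
facet normal 0.468 -0.391 0.793
outer loop
vertex -0.895 -1.356 -0.458
vertex -0.671 -0.834 -0.333
vertex -1.802 -0.832 0.335
endloop
endfacet

endsolid


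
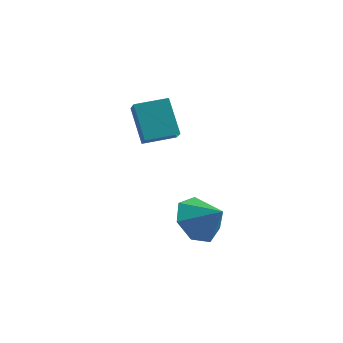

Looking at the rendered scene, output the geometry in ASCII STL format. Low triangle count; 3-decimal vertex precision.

solid 
facet normal -0.762 -0.633 -0.134
outer loop
vertex -3.65 3.292 4.659
vertex -4.095 3.944 4.112
vertex -3.004 2.76 3.5
endloop
endfacet
facet normal 0.463 -0.679 0.570
outer loop
vertex -2.165 3.456 3.648
vertex -3.65 3.292 4.659
vertex -3.004 2.76 3.5
endloop
endfacet
facet normal -0.762 -0.633 -0.135
outer loop
vertex -3.004 2.76 3.5
vertex -4.095 3.944 4.112
vertex -3.448 3.411 2.953
endloop
endfacet
facet normal 0.452 -0.373 -0.810
outer loop
vertex -3.448 3.411 2.953
vertex -2.165 3.456 3.648
vertex -3.004 2.76 3.5
endloop
endfacet
facet normal -0.452 0.372 0.811
outer loop
vertex -3.65 3.292 4.659
vertex -3.256 4.64 4.26
vertex -4.095 3.944 4.112
endloop
endfacet
facet normal 0.463 -0.678 0.570
outer loop
vertex -2.812 3.989 4.807
vertex -3.65 3.292 4.659
vertex -2.165 3.456 3.648
endloop
endfacet
facet normal -0.453 0.372 0.810
outer loop
vertex -2.812 3.989 4.807
vertex -3.256 4.64 4.26
vertex -3.65 3.292 4.659
endloop
endfacet
facet normal -0.463 0.679 -0.570
outer loop
vertex -4.095 3.944 4.112
vertex -3.256 4.64 4.26
vertex -3.448 3.411 2.953
endloop
endfacet
facet normal 0.452 -0.372 -0.811
outer loop
vertex -2.61 4.108 3.101
vertex -2.165 3.456 3.648
vertex -3.448 3.411 2.953
endloop
endfacet
facet normal -0.464 0.678 -0.570
outer loop
vertex -3.448 3.411 2.953
vertex -3.256 4.64 4.26
vertex -2.61 4.108 3.101
endloop
endfacet
facet normal 0.762 0.633 0.134
outer loop
vertex -2.61 4.108 3.101
vertex -2.812 3.989 4.807
vertex -2.165 3.456 3.648
endloop
endfacet
facet normal 0.762 0.633 0.134
outer loop
vertex -3.256 4.64 4.26
vertex -2.812 3.989 4.807
vertex -2.61 4.108 3.101
endloop
endfacet
facet normal -0.799 0.110 -0.591
outer loop
vertex -0.75 2.6 -0.262
vertex -1.26 2.8 0.465
vertex -0.787 3.365 -0.069
endloop
endfacet
facet normal 0.958 0.113 -0.264
outer loop
vertex -0.75 2.6 -0.262
vertex -0.787 3.365 -0.069
vertex -0.38 2.68 1.115
endloop
endfacet
facet normal -0.799 0.110 -0.591
outer loop
vertex -0.787 3.365 -0.069
vertex -1.26 2.8 0.465
vertex -1.18 3.705 0.525
endloop
endfacet
facet normal 0.748 0.653 0.121
outer loop
vertex -0.787 3.365 -0.069
vertex -1.18 3.705 0.525
vertex -0.38 2.68 1.115
endloop
endfacet
facet normal -0.800 0.110 -0.590
outer loop
vertex -1.18 3.705 0.525
vertex -1.26 2.8 0.465
vertex -1.633 3.363 1.075
endloop
endfacet
facet normal 0.334 0.652 0.681
outer loop
vertex -1.18 3.705 0.525
vertex -1.633 3.363 1.075
vertex -0.38 2.68 1.115
endloop
endfacet
facet normal -0.799 0.110 -0.591
outer loop
vertex -1.633 3.363 1.075
vertex -1.26 2.8 0.465
vertex -1.805 2.598 1.165
endloop
endfacet
facet normal 0.029 0.110 0.993
outer loop
vertex -1.633 3.363 1.075
vertex -1.805 2.598 1.165
vertex -0.38 2.68 1.115
endloop
endfacet
facet normal -0.799 0.109 -0.591
outer loop
vertex -1.805 2.598 1.165
vertex -1.26 2.8 0.465
vertex -1.566 1.985 0.728
endloop
endfacet
facet normal 0.061 -0.563 0.824
outer loop
vertex -1.805 2.598 1.165
vertex -1.566 1.985 0.728
vertex -0.38 2.68 1.115
endloop
endfacet
facet normal -0.800 0.110 -0.590
outer loop
vertex -1.566 1.985 0.728
vertex -1.26 2.8 0.465
vertex -1.097 1.986 0.093
endloop
endfacet
facet normal 0.408 -0.863 0.300
outer loop
vertex -1.566 1.985 0.728
vertex -1.097 1.986 0.093
vertex -0.38 2.68 1.115
endloop
endfacet
facet normal -0.799 0.110 -0.591
outer loop
vertex -1.097 1.986 0.093
vertex -1.26 2.8 0.465
vertex -0.75 2.6 -0.262
endloop
endfacet
facet normal 0.806 -0.562 -0.184
outer loop
vertex -1.097 1.986 0.093
vertex -0.75 2.6 -0.262
vertex -0.38 2.68 1.115
endloop
endfacet

endsolid


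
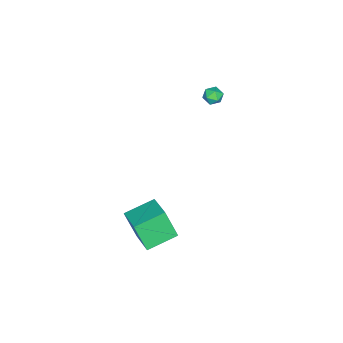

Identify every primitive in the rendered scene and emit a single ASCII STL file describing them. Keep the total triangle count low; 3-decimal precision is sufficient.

solid 
facet normal -0.869 0.438 0.231
outer loop
vertex -4.584 2.389 1.987
vertex -4.503 2.205 2.64
vertex -4.259 2.805 2.421
endloop
endfacet
facet normal -0.556 0.768 -0.319
outer loop
vertex -4.584 2.389 1.987
vertex -4.259 2.805 2.421
vertex -4.018 2.716 1.788
endloop
endfacet
facet normal -0.462 0.289 -0.839
outer loop
vertex -4.584 2.389 1.987
vertex -4.018 2.716 1.788
vertex -4.113 2.061 1.615
endloop
endfacet
facet normal -0.717 -0.338 -0.610
outer loop
vertex -4.584 2.389 1.987
vertex -4.113 2.061 1.615
vertex -4.413 1.746 2.142
endloop
endfacet
facet normal -0.968 -0.245 0.051
outer loop
vertex -4.584 2.389 1.987
vertex -4.413 1.746 2.142
vertex -4.503 2.205 2.64
endloop
endfacet
facet normal 0.088 0.990 -0.106
outer loop
vertex -4.018 2.716 1.788
vertex -4.259 2.805 2.421
vertex -3.587 2.734 2.318
endloop
endfacet
facet normal -0.420 0.457 0.784
outer loop
vertex -4.259 2.805 2.421
vertex -4.503 2.205 2.64
vertex -3.887 2.419 2.845
endloop
endfacet
facet normal -0.579 -0.649 0.493
outer loop
vertex -4.503 2.205 2.64
vertex -4.413 1.746 2.142
vertex -3.982 1.764 2.672
endloop
endfacet
facet normal -0.173 -0.799 -0.576
outer loop
vertex -4.413 1.746 2.142
vertex -4.113 2.061 1.615
vertex -3.741 1.675 2.039
endloop
endfacet
facet normal 0.240 0.215 -0.947
outer loop
vertex -4.113 2.061 1.615
vertex -4.018 2.716 1.788
vertex -3.497 2.275 1.82
endloop
endfacet
facet normal 0.717 0.338 0.610
outer loop
vertex -3.416 2.091 2.473
vertex -3.587 2.734 2.318
vertex -3.887 2.419 2.845
endloop
endfacet
facet normal 0.462 -0.289 0.839
outer loop
vertex -3.416 2.091 2.473
vertex -3.887 2.419 2.845
vertex -3.982 1.764 2.672
endloop
endfacet
facet normal 0.556 -0.768 0.319
outer loop
vertex -3.416 2.091 2.473
vertex -3.982 1.764 2.672
vertex -3.741 1.675 2.039
endloop
endfacet
facet normal 0.869 -0.438 -0.231
outer loop
vertex -3.416 2.091 2.473
vertex -3.741 1.675 2.039
vertex -3.497 2.275 1.82
endloop
endfacet
facet normal 0.968 0.245 -0.051
outer loop
vertex -3.416 2.091 2.473
vertex -3.497 2.275 1.82
vertex -3.587 2.734 2.318
endloop
endfacet
facet normal 0.173 0.799 0.576
outer loop
vertex -3.887 2.419 2.845
vertex -3.587 2.734 2.318
vertex -4.259 2.805 2.421
endloop
endfacet
facet normal -0.240 -0.215 0.947
outer loop
vertex -3.982 1.764 2.672
vertex -3.887 2.419 2.845
vertex -4.503 2.205 2.64
endloop
endfacet
facet normal -0.088 -0.990 0.106
outer loop
vertex -3.741 1.675 2.039
vertex -3.982 1.764 2.672
vertex -4.413 1.746 2.142
endloop
endfacet
facet normal 0.420 -0.457 -0.784
outer loop
vertex -3.497 2.275 1.82
vertex -3.741 1.675 2.039
vertex -4.113 2.061 1.615
endloop
endfacet
facet normal 0.579 0.649 -0.493
outer loop
vertex -3.587 2.734 2.318
vertex -3.497 2.275 1.82
vertex -4.018 2.716 1.788
endloop
endfacet
facet normal -0.739 0.622 0.259
outer loop
vertex 2.248 1.384 -2.401
vertex 3.58 2.692 -1.74
vertex 2.322 2.231 -4.222
endloop
endfacet
facet normal -0.672 -0.660 -0.334
outer loop
vertex 3.8 0.988 -4.74
vertex 2.248 1.384 -2.401
vertex 2.322 2.231 -4.222
endloop
endfacet
facet normal -0.739 0.621 0.259
outer loop
vertex 2.322 2.231 -4.222
vertex 3.58 2.692 -1.74
vertex 3.653 3.539 -3.561
endloop
endfacet
facet normal 0.036 0.421 -0.906
outer loop
vertex 3.653 3.539 -3.561
vertex 3.8 0.988 -4.74
vertex 2.322 2.231 -4.222
endloop
endfacet
facet normal -0.036 -0.421 0.906
outer loop
vertex 2.248 1.384 -2.401
vertex 5.058 1.449 -2.258
vertex 3.58 2.692 -1.74
endloop
endfacet
facet normal -0.672 -0.661 -0.334
outer loop
vertex 3.727 0.141 -2.919
vertex 2.248 1.384 -2.401
vertex 3.8 0.988 -4.74
endloop
endfacet
facet normal -0.036 -0.421 0.906
outer loop
vertex 3.727 0.141 -2.919
vertex 5.058 1.449 -2.258
vertex 2.248 1.384 -2.401
endloop
endfacet
facet normal 0.672 0.660 0.334
outer loop
vertex 3.58 2.692 -1.74
vertex 5.058 1.449 -2.258
vertex 3.653 3.539 -3.561
endloop
endfacet
facet normal 0.036 0.421 -0.906
outer loop
vertex 5.132 2.296 -4.079
vertex 3.8 0.988 -4.74
vertex 3.653 3.539 -3.561
endloop
endfacet
facet normal 0.672 0.660 0.335
outer loop
vertex 3.653 3.539 -3.561
vertex 5.058 1.449 -2.258
vertex 5.132 2.296 -4.079
endloop
endfacet
facet normal 0.739 -0.622 -0.259
outer loop
vertex 5.132 2.296 -4.079
vertex 3.727 0.141 -2.919
vertex 3.8 0.988 -4.74
endloop
endfacet
facet normal 0.739 -0.621 -0.259
outer loop
vertex 5.058 1.449 -2.258
vertex 3.727 0.141 -2.919
vertex 5.132 2.296 -4.079
endloop
endfacet

endsolid


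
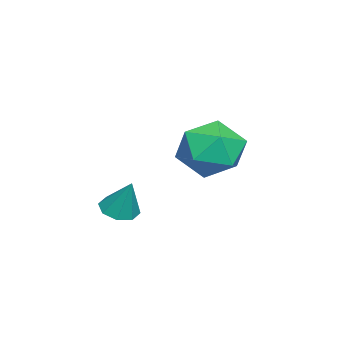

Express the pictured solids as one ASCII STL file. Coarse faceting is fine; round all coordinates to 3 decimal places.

solid 
facet normal -0.271 -0.362 -0.892
outer loop
vertex 0.324 -0.098 -0.838
vertex 0.05 -0.526 -0.581
vertex -0.092 -0.001 -0.751
endloop
endfacet
facet normal 0.225 0.974 -0.011
outer loop
vertex 0.324 -0.098 -0.838
vertex -0.092 -0.001 -0.751
vertex 0.37 -0.094 0.481
endloop
endfacet
facet normal -0.269 -0.362 -0.893
outer loop
vertex -0.092 -0.001 -0.751
vertex 0.05 -0.526 -0.581
vertex -0.426 -0.212 -0.565
endloop
endfacet
facet normal -0.427 0.875 0.226
outer loop
vertex -0.092 -0.001 -0.751
vertex -0.426 -0.212 -0.565
vertex 0.37 -0.094 0.481
endloop
endfacet
facet normal -0.269 -0.363 -0.892
outer loop
vertex -0.426 -0.212 -0.565
vertex 0.05 -0.526 -0.581
vertex -0.48 -0.607 -0.388
endloop
endfacet
facet normal -0.765 0.348 0.543
outer loop
vertex -0.426 -0.212 -0.565
vertex -0.48 -0.607 -0.388
vertex 0.37 -0.094 0.481
endloop
endfacet
facet normal -0.269 -0.363 -0.892
outer loop
vertex -0.48 -0.607 -0.388
vertex 0.05 -0.526 -0.581
vertex -0.225 -0.954 -0.324
endloop
endfacet
facet normal -0.590 -0.295 0.751
outer loop
vertex -0.48 -0.607 -0.388
vertex -0.225 -0.954 -0.324
vertex 0.37 -0.094 0.481
endloop
endfacet
facet normal -0.268 -0.363 -0.892
outer loop
vertex -0.225 -0.954 -0.324
vertex 0.05 -0.526 -0.581
vertex 0.192 -1.051 -0.41
endloop
endfacet
facet normal -0.007 -0.681 0.733
outer loop
vertex -0.225 -0.954 -0.324
vertex 0.192 -1.051 -0.41
vertex 0.37 -0.094 0.481
endloop
endfacet
facet normal -0.270 -0.363 -0.892
outer loop
vertex 0.192 -1.051 -0.41
vertex 0.05 -0.526 -0.581
vertex 0.525 -0.84 -0.597
endloop
endfacet
facet normal 0.646 -0.581 0.495
outer loop
vertex 0.192 -1.051 -0.41
vertex 0.525 -0.84 -0.597
vertex 0.37 -0.094 0.481
endloop
endfacet
facet normal -0.270 -0.362 -0.892
outer loop
vertex 0.525 -0.84 -0.597
vertex 0.05 -0.526 -0.581
vertex 0.58 -0.445 -0.774
endloop
endfacet
facet normal 0.982 -0.056 0.180
outer loop
vertex 0.525 -0.84 -0.597
vertex 0.58 -0.445 -0.774
vertex 0.37 -0.094 0.481
endloop
endfacet
facet normal -0.269 -0.363 -0.892
outer loop
vertex 0.58 -0.445 -0.774
vertex 0.05 -0.526 -0.581
vertex 0.324 -0.098 -0.838
endloop
endfacet
facet normal 0.807 0.590 -0.030
outer loop
vertex 0.58 -0.445 -0.774
vertex 0.324 -0.098 -0.838
vertex 0.37 -0.094 0.481
endloop
endfacet
facet normal 0.015 0.597 0.802
outer loop
vertex -3.088 2.18 0.957
vertex -3.259 1.333 1.591
vertex -2.257 1.629 1.352
endloop
endfacet
facet normal 0.432 0.856 0.284
outer loop
vertex -3.088 2.18 0.957
vertex -2.257 1.629 1.352
vertex -2.244 1.961 0.332
endloop
endfacet
facet normal 0.029 0.955 -0.296
outer loop
vertex -3.088 2.18 0.957
vertex -2.244 1.961 0.332
vertex -3.239 1.87 -0.059
endloop
endfacet
facet normal -0.638 0.758 -0.136
outer loop
vertex -3.088 2.18 0.957
vertex -3.239 1.87 -0.059
vertex -3.866 1.482 0.72
endloop
endfacet
facet normal -0.647 0.536 0.542
outer loop
vertex -3.088 2.18 0.957
vertex -3.866 1.482 0.72
vertex -3.259 1.333 1.591
endloop
endfacet
facet normal 0.923 0.361 0.129
outer loop
vertex -2.244 1.961 0.332
vertex -2.257 1.629 1.352
vertex -1.894 0.978 0.58
endloop
endfacet
facet normal 0.247 -0.056 0.967
outer loop
vertex -2.257 1.629 1.352
vertex -3.259 1.333 1.591
vertex -2.521 0.59 1.359
endloop
endfacet
facet normal -0.823 -0.155 0.547
outer loop
vertex -3.259 1.333 1.591
vertex -3.866 1.482 0.72
vertex -3.516 0.499 0.968
endloop
endfacet
facet normal -0.810 0.202 -0.551
outer loop
vertex -3.866 1.482 0.72
vertex -3.239 1.87 -0.059
vertex -3.503 0.831 -0.052
endloop
endfacet
facet normal 0.270 0.521 -0.809
outer loop
vertex -3.239 1.87 -0.059
vertex -2.244 1.961 0.332
vertex -2.501 1.127 -0.291
endloop
endfacet
facet normal 0.638 -0.758 0.136
outer loop
vertex -2.672 0.28 0.343
vertex -1.894 0.978 0.58
vertex -2.521 0.59 1.359
endloop
endfacet
facet normal -0.029 -0.955 0.296
outer loop
vertex -2.672 0.28 0.343
vertex -2.521 0.59 1.359
vertex -3.516 0.499 0.968
endloop
endfacet
facet normal -0.432 -0.856 -0.284
outer loop
vertex -2.672 0.28 0.343
vertex -3.516 0.499 0.968
vertex -3.503 0.831 -0.052
endloop
endfacet
facet normal -0.015 -0.597 -0.802
outer loop
vertex -2.672 0.28 0.343
vertex -3.503 0.831 -0.052
vertex -2.501 1.127 -0.291
endloop
endfacet
facet normal 0.647 -0.536 -0.542
outer loop
vertex -2.672 0.28 0.343
vertex -2.501 1.127 -0.291
vertex -1.894 0.978 0.58
endloop
endfacet
facet normal 0.810 -0.202 0.551
outer loop
vertex -2.521 0.59 1.359
vertex -1.894 0.978 0.58
vertex -2.257 1.629 1.352
endloop
endfacet
facet normal -0.270 -0.521 0.809
outer loop
vertex -3.516 0.499 0.968
vertex -2.521 0.59 1.359
vertex -3.259 1.333 1.591
endloop
endfacet
facet normal -0.923 -0.361 -0.129
outer loop
vertex -3.503 0.831 -0.052
vertex -3.516 0.499 0.968
vertex -3.866 1.482 0.72
endloop
endfacet
facet normal -0.247 0.056 -0.967
outer loop
vertex -2.501 1.127 -0.291
vertex -3.503 0.831 -0.052
vertex -3.239 1.87 -0.059
endloop
endfacet
facet normal 0.823 0.155 -0.547
outer loop
vertex -1.894 0.978 0.58
vertex -2.501 1.127 -0.291
vertex -2.244 1.961 0.332
endloop
endfacet

endsolid


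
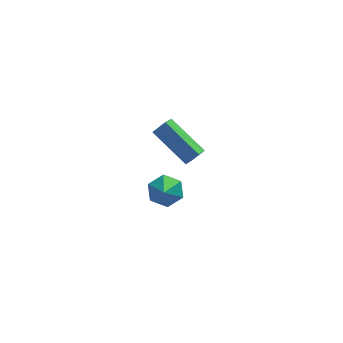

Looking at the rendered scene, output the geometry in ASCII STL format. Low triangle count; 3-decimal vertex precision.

solid 
facet normal -0.587 0.624 0.515
outer loop
vertex 2.755 1.252 3.173
vertex 3.103 1.891 2.795
vertex 2.197 1.21 2.588
endloop
endfacet
facet normal -0.424 -0.779 0.461
outer loop
vertex 3.477 -0.151 1.465
vertex 2.755 1.252 3.173
vertex 2.197 1.21 2.588
endloop
endfacet
facet normal -0.587 0.624 0.515
outer loop
vertex 2.197 1.21 2.588
vertex 3.103 1.891 2.795
vertex 2.545 1.849 2.21
endloop
endfacet
facet normal -0.689 -0.052 -0.723
outer loop
vertex 2.545 1.849 2.21
vertex 3.477 -0.151 1.465
vertex 2.197 1.21 2.588
endloop
endfacet
facet normal 0.689 0.052 0.723
outer loop
vertex 2.755 1.252 3.173
vertex 4.383 0.53 1.672
vertex 3.103 1.891 2.795
endloop
endfacet
facet normal -0.424 -0.779 0.461
outer loop
vertex 4.035 -0.109 2.05
vertex 2.755 1.252 3.173
vertex 3.477 -0.151 1.465
endloop
endfacet
facet normal 0.689 0.052 0.723
outer loop
vertex 4.035 -0.109 2.05
vertex 4.383 0.53 1.672
vertex 2.755 1.252 3.173
endloop
endfacet
facet normal 0.424 0.779 -0.461
outer loop
vertex 3.103 1.891 2.795
vertex 4.383 0.53 1.672
vertex 2.545 1.849 2.21
endloop
endfacet
facet normal -0.689 -0.052 -0.723
outer loop
vertex 3.825 0.488 1.087
vertex 3.477 -0.151 1.465
vertex 2.545 1.849 2.21
endloop
endfacet
facet normal 0.424 0.779 -0.461
outer loop
vertex 2.545 1.849 2.21
vertex 4.383 0.53 1.672
vertex 3.825 0.488 1.087
endloop
endfacet
facet normal 0.587 -0.624 -0.515
outer loop
vertex 3.825 0.488 1.087
vertex 4.035 -0.109 2.05
vertex 3.477 -0.151 1.465
endloop
endfacet
facet normal 0.587 -0.624 -0.515
outer loop
vertex 4.383 0.53 1.672
vertex 4.035 -0.109 2.05
vertex 3.825 0.488 1.087
endloop
endfacet
facet normal 0.152 0.755 -0.638
outer loop
vertex 3.737 2.741 -3.831
vertex 2.97 3.099 -3.59
vertex 3.709 3.312 -3.162
endloop
endfacet
facet normal 0.750 -0.487 0.447
outer loop
vertex 3.737 2.741 -3.831
vertex 3.709 3.312 -3.162
vertex 2.79 2.201 -2.83
endloop
endfacet
facet normal 0.152 0.755 -0.638
outer loop
vertex 3.709 3.312 -3.162
vertex 2.97 3.099 -3.59
vertex 2.943 3.67 -2.921
endloop
endfacet
facet normal 0.311 0.026 0.950
outer loop
vertex 3.709 3.312 -3.162
vertex 2.943 3.67 -2.921
vertex 2.79 2.201 -2.83
endloop
endfacet
facet normal 0.151 0.755 -0.638
outer loop
vertex 2.943 3.67 -2.921
vertex 2.97 3.099 -3.59
vertex 2.203 3.457 -3.348
endloop
endfacet
facet normal -0.520 0.107 0.848
outer loop
vertex 2.943 3.67 -2.921
vertex 2.203 3.457 -3.348
vertex 2.79 2.201 -2.83
endloop
endfacet
facet normal 0.151 0.755 -0.638
outer loop
vertex 2.203 3.457 -3.348
vertex 2.97 3.099 -3.59
vertex 2.231 2.886 -4.017
endloop
endfacet
facet normal -0.914 -0.327 0.241
outer loop
vertex 2.203 3.457 -3.348
vertex 2.231 2.886 -4.017
vertex 2.79 2.201 -2.83
endloop
endfacet
facet normal 0.151 0.755 -0.638
outer loop
vertex 2.231 2.886 -4.017
vertex 2.97 3.099 -3.59
vertex 2.998 2.528 -4.259
endloop
endfacet
facet normal -0.475 -0.840 -0.261
outer loop
vertex 2.231 2.886 -4.017
vertex 2.998 2.528 -4.259
vertex 2.79 2.201 -2.83
endloop
endfacet
facet normal 0.152 0.755 -0.638
outer loop
vertex 2.998 2.528 -4.259
vertex 2.97 3.099 -3.59
vertex 3.737 2.741 -3.831
endloop
endfacet
facet normal 0.357 -0.920 -0.159
outer loop
vertex 2.998 2.528 -4.259
vertex 3.737 2.741 -3.831
vertex 2.79 2.201 -2.83
endloop
endfacet

endsolid


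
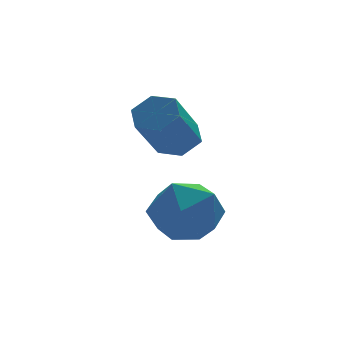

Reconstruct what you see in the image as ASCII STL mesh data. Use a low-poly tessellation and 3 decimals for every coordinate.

solid 
facet normal 0.541 0.429 -0.723
outer loop
vertex -1.644 1.562 1.833
vertex -2.226 1.554 1.393
vertex -2.103 2.129 1.826
endloop
endfacet
facet normal 0.558 0.460 0.691
outer loop
vertex -1.644 1.562 1.833
vertex -2.103 2.129 1.826
vertex -2.612 0.793 3.127
endloop
endfacet
facet normal 0.558 0.460 0.691
outer loop
vertex -2.612 0.793 3.127
vertex -2.103 2.129 1.826
vertex -3.071 1.36 3.12
endloop
endfacet
facet normal -0.541 -0.429 0.723
outer loop
vertex -2.612 0.793 3.127
vertex -3.071 1.36 3.12
vertex -3.194 0.786 2.687
endloop
endfacet
facet normal 0.540 0.429 -0.724
outer loop
vertex -2.103 2.129 1.826
vertex -2.226 1.554 1.393
vertex -2.686 2.121 1.386
endloop
endfacet
facet normal -0.267 0.903 0.337
outer loop
vertex -2.103 2.129 1.826
vertex -2.686 2.121 1.386
vertex -3.071 1.36 3.12
endloop
endfacet
facet normal -0.265 0.903 0.337
outer loop
vertex -3.071 1.36 3.12
vertex -2.686 2.121 1.386
vertex -3.654 1.353 2.68
endloop
endfacet
facet normal -0.541 -0.430 0.723
outer loop
vertex -3.071 1.36 3.12
vertex -3.654 1.353 2.68
vertex -3.194 0.786 2.687
endloop
endfacet
facet normal 0.541 0.430 -0.723
outer loop
vertex -2.686 2.121 1.386
vertex -2.226 1.554 1.393
vertex -2.808 1.547 0.953
endloop
endfacet
facet normal -0.824 0.442 -0.354
outer loop
vertex -2.686 2.121 1.386
vertex -2.808 1.547 0.953
vertex -3.654 1.353 2.68
endloop
endfacet
facet normal -0.824 0.442 -0.354
outer loop
vertex -3.654 1.353 2.68
vertex -2.808 1.547 0.953
vertex -3.776 0.778 2.247
endloop
endfacet
facet normal -0.541 -0.430 0.723
outer loop
vertex -3.654 1.353 2.68
vertex -3.776 0.778 2.247
vertex -3.194 0.786 2.687
endloop
endfacet
facet normal 0.541 0.429 -0.723
outer loop
vertex -2.808 1.547 0.953
vertex -2.226 1.554 1.393
vertex -2.349 0.98 0.96
endloop
endfacet
facet normal -0.558 -0.460 -0.691
outer loop
vertex -2.808 1.547 0.953
vertex -2.349 0.98 0.96
vertex -3.776 0.778 2.247
endloop
endfacet
facet normal -0.558 -0.460 -0.691
outer loop
vertex -3.776 0.778 2.247
vertex -2.349 0.98 0.96
vertex -3.317 0.211 2.254
endloop
endfacet
facet normal -0.541 -0.429 0.723
outer loop
vertex -3.776 0.778 2.247
vertex -3.317 0.211 2.254
vertex -3.194 0.786 2.687
endloop
endfacet
facet normal 0.541 0.430 -0.723
outer loop
vertex -2.349 0.98 0.96
vertex -2.226 1.554 1.393
vertex -1.766 0.987 1.4
endloop
endfacet
facet normal 0.266 -0.903 -0.338
outer loop
vertex -2.349 0.98 0.96
vertex -1.766 0.987 1.4
vertex -3.317 0.211 2.254
endloop
endfacet
facet normal 0.266 -0.903 -0.337
outer loop
vertex -3.317 0.211 2.254
vertex -1.766 0.987 1.4
vertex -2.734 0.219 2.694
endloop
endfacet
facet normal -0.540 -0.429 0.724
outer loop
vertex -3.317 0.211 2.254
vertex -2.734 0.219 2.694
vertex -3.194 0.786 2.687
endloop
endfacet
facet normal 0.541 0.430 -0.723
outer loop
vertex -1.766 0.987 1.4
vertex -2.226 1.554 1.393
vertex -1.644 1.562 1.833
endloop
endfacet
facet normal 0.824 -0.442 0.354
outer loop
vertex -1.766 0.987 1.4
vertex -1.644 1.562 1.833
vertex -2.734 0.219 2.694
endloop
endfacet
facet normal 0.824 -0.442 0.354
outer loop
vertex -2.734 0.219 2.694
vertex -1.644 1.562 1.833
vertex -2.612 0.793 3.127
endloop
endfacet
facet normal -0.541 -0.430 0.723
outer loop
vertex -2.734 0.219 2.694
vertex -2.612 0.793 3.127
vertex -3.194 0.786 2.687
endloop
endfacet
facet normal 0.314 0.023 0.949
outer loop
vertex -2.589 -0.722 0.526
vertex -3.561 -1.206 0.859
vertex -2.671 -1.854 0.58
endloop
endfacet
facet normal 0.865 -0.039 0.500
outer loop
vertex -2.589 -0.722 0.526
vertex -2.671 -1.854 0.58
vertex -2.142 -1.364 -0.298
endloop
endfacet
facet normal 0.852 0.521 0.057
outer loop
vertex -2.589 -0.722 0.526
vertex -2.142 -1.364 -0.298
vertex -2.705 -0.414 -0.561
endloop
endfacet
facet normal 0.293 0.928 0.232
outer loop
vertex -2.589 -0.722 0.526
vertex -2.705 -0.414 -0.561
vertex -3.582 -0.316 0.154
endloop
endfacet
facet normal -0.040 0.620 0.784
outer loop
vertex -2.589 -0.722 0.526
vertex -3.582 -0.316 0.154
vertex -3.561 -1.206 0.859
endloop
endfacet
facet normal 0.768 -0.630 0.111
outer loop
vertex -2.142 -1.364 -0.298
vertex -2.671 -1.854 0.58
vertex -2.838 -2.244 -0.474
endloop
endfacet
facet normal -0.124 -0.531 0.838
outer loop
vertex -2.671 -1.854 0.58
vertex -3.561 -1.206 0.859
vertex -3.715 -2.146 0.241
endloop
endfacet
facet normal -0.696 0.436 0.571
outer loop
vertex -3.561 -1.206 0.859
vertex -3.582 -0.316 0.154
vertex -4.278 -1.196 -0.022
endloop
endfacet
facet normal -0.157 0.934 -0.321
outer loop
vertex -3.582 -0.316 0.154
vertex -2.705 -0.414 -0.561
vertex -3.749 -0.706 -0.9
endloop
endfacet
facet normal 0.747 0.275 -0.605
outer loop
vertex -2.705 -0.414 -0.561
vertex -2.142 -1.364 -0.298
vertex -2.859 -1.354 -1.179
endloop
endfacet
facet normal -0.293 -0.928 -0.232
outer loop
vertex -3.831 -1.838 -0.846
vertex -2.838 -2.244 -0.474
vertex -3.715 -2.146 0.241
endloop
endfacet
facet normal -0.852 -0.521 -0.057
outer loop
vertex -3.831 -1.838 -0.846
vertex -3.715 -2.146 0.241
vertex -4.278 -1.196 -0.022
endloop
endfacet
facet normal -0.865 0.039 -0.500
outer loop
vertex -3.831 -1.838 -0.846
vertex -4.278 -1.196 -0.022
vertex -3.749 -0.706 -0.9
endloop
endfacet
facet normal -0.314 -0.023 -0.949
outer loop
vertex -3.831 -1.838 -0.846
vertex -3.749 -0.706 -0.9
vertex -2.859 -1.354 -1.179
endloop
endfacet
facet normal 0.040 -0.620 -0.784
outer loop
vertex -3.831 -1.838 -0.846
vertex -2.859 -1.354 -1.179
vertex -2.838 -2.244 -0.474
endloop
endfacet
facet normal 0.157 -0.934 0.321
outer loop
vertex -3.715 -2.146 0.241
vertex -2.838 -2.244 -0.474
vertex -2.671 -1.854 0.58
endloop
endfacet
facet normal -0.747 -0.275 0.605
outer loop
vertex -4.278 -1.196 -0.022
vertex -3.715 -2.146 0.241
vertex -3.561 -1.206 0.859
endloop
endfacet
facet normal -0.768 0.630 -0.111
outer loop
vertex -3.749 -0.706 -0.9
vertex -4.278 -1.196 -0.022
vertex -3.582 -0.316 0.154
endloop
endfacet
facet normal 0.124 0.531 -0.838
outer loop
vertex -2.859 -1.354 -1.179
vertex -3.749 -0.706 -0.9
vertex -2.705 -0.414 -0.561
endloop
endfacet
facet normal 0.696 -0.436 -0.571
outer loop
vertex -2.838 -2.244 -0.474
vertex -2.859 -1.354 -1.179
vertex -2.142 -1.364 -0.298
endloop
endfacet

endsolid


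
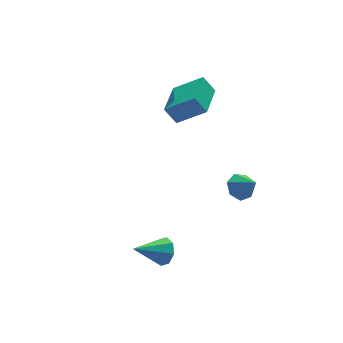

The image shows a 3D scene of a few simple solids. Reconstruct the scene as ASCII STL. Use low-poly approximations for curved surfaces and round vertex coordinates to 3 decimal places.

solid 
facet normal -0.676 0.445 -0.587
outer loop
vertex -0.164 2.954 1.97
vertex 0.917 4.327 1.766
vertex 0.202 2.558 1.249
endloop
endfacet
facet normal -0.615 -0.780 0.116
outer loop
vertex 1.243 1.873 2.154
vertex -0.164 2.954 1.97
vertex 0.202 2.558 1.249
endloop
endfacet
facet normal -0.676 0.445 -0.587
outer loop
vertex 0.202 2.558 1.249
vertex 0.917 4.327 1.766
vertex 1.283 3.931 1.045
endloop
endfacet
facet normal 0.407 -0.439 -0.801
outer loop
vertex 1.283 3.931 1.045
vertex 1.243 1.873 2.154
vertex 0.202 2.558 1.249
endloop
endfacet
facet normal -0.407 0.439 0.801
outer loop
vertex -0.164 2.954 1.97
vertex 1.958 3.642 2.671
vertex 0.917 4.327 1.766
endloop
endfacet
facet normal -0.615 -0.780 0.116
outer loop
vertex 0.877 2.269 2.875
vertex -0.164 2.954 1.97
vertex 1.243 1.873 2.154
endloop
endfacet
facet normal -0.407 0.439 0.801
outer loop
vertex 0.877 2.269 2.875
vertex 1.958 3.642 2.671
vertex -0.164 2.954 1.97
endloop
endfacet
facet normal 0.615 0.780 -0.116
outer loop
vertex 0.917 4.327 1.766
vertex 1.958 3.642 2.671
vertex 1.283 3.931 1.045
endloop
endfacet
facet normal 0.407 -0.439 -0.801
outer loop
vertex 2.324 3.246 1.95
vertex 1.243 1.873 2.154
vertex 1.283 3.931 1.045
endloop
endfacet
facet normal 0.615 0.780 -0.116
outer loop
vertex 1.283 3.931 1.045
vertex 1.958 3.642 2.671
vertex 2.324 3.246 1.95
endloop
endfacet
facet normal 0.676 -0.445 0.587
outer loop
vertex 2.324 3.246 1.95
vertex 0.877 2.269 2.875
vertex 1.243 1.873 2.154
endloop
endfacet
facet normal 0.676 -0.445 0.587
outer loop
vertex 1.958 3.642 2.671
vertex 0.877 2.269 2.875
vertex 2.324 3.246 1.95
endloop
endfacet
facet normal 0.854 -0.025 -0.520
outer loop
vertex -2.186 -1.451 -1.661
vertex -2.482 -1.809 -2.13
vertex -2.396 -1.164 -2.02
endloop
endfacet
facet normal -0.024 0.774 0.633
outer loop
vertex -2.186 -1.451 -1.661
vertex -2.396 -1.164 -2.02
vertex -3.798 -1.771 -1.33
endloop
endfacet
facet normal 0.853 -0.025 -0.521
outer loop
vertex -2.396 -1.164 -2.02
vertex -2.482 -1.809 -2.13
vertex -2.657 -1.255 -2.443
endloop
endfacet
facet normal -0.382 0.924 0.037
outer loop
vertex -2.396 -1.164 -2.02
vertex -2.657 -1.255 -2.443
vertex -3.798 -1.771 -1.33
endloop
endfacet
facet normal 0.854 -0.024 -0.520
outer loop
vertex -2.657 -1.255 -2.443
vertex -2.482 -1.809 -2.13
vertex -2.815 -1.671 -2.683
endloop
endfacet
facet normal -0.701 0.537 -0.469
outer loop
vertex -2.657 -1.255 -2.443
vertex -2.815 -1.671 -2.683
vertex -3.798 -1.771 -1.33
endloop
endfacet
facet normal 0.854 -0.024 -0.520
outer loop
vertex -2.815 -1.671 -2.683
vertex -2.482 -1.809 -2.13
vertex -2.778 -2.168 -2.599
endloop
endfacet
facet normal -0.793 -0.158 -0.588
outer loop
vertex -2.815 -1.671 -2.683
vertex -2.778 -2.168 -2.599
vertex -3.798 -1.771 -1.33
endloop
endfacet
facet normal 0.854 -0.027 -0.519
outer loop
vertex -2.778 -2.168 -2.599
vertex -2.482 -1.809 -2.13
vertex -2.569 -2.455 -2.24
endloop
endfacet
facet normal -0.606 -0.755 -0.251
outer loop
vertex -2.778 -2.168 -2.599
vertex -2.569 -2.455 -2.24
vertex -3.798 -1.771 -1.33
endloop
endfacet
facet normal 0.853 -0.026 -0.521
outer loop
vertex -2.569 -2.455 -2.24
vertex -2.482 -1.809 -2.13
vertex -2.308 -2.364 -1.817
endloop
endfacet
facet normal -0.247 -0.905 0.347
outer loop
vertex -2.569 -2.455 -2.24
vertex -2.308 -2.364 -1.817
vertex -3.798 -1.771 -1.33
endloop
endfacet
facet normal 0.854 -0.025 -0.519
outer loop
vertex -2.308 -2.364 -1.817
vertex -2.482 -1.809 -2.13
vertex -2.15 -1.948 -1.577
endloop
endfacet
facet normal 0.072 -0.519 0.852
outer loop
vertex -2.308 -2.364 -1.817
vertex -2.15 -1.948 -1.577
vertex -3.798 -1.771 -1.33
endloop
endfacet
facet normal 0.854 -0.026 -0.519
outer loop
vertex -2.15 -1.948 -1.577
vertex -2.482 -1.809 -2.13
vertex -2.186 -1.451 -1.661
endloop
endfacet
facet normal 0.164 0.176 0.971
outer loop
vertex -2.15 -1.948 -1.577
vertex -2.186 -1.451 -1.661
vertex -3.798 -1.771 -1.33
endloop
endfacet
facet normal -0.275 0.624 -0.731
outer loop
vertex 2.254 -0.24 -2.184
vertex 1.95 0.153 -1.734
vertex 2.584 0.178 -1.951
endloop
endfacet
facet normal 0.815 -0.558 -0.153
outer loop
vertex 2.254 -0.24 -2.184
vertex 2.584 0.178 -1.951
vertex 2.27 -0.573 -0.886
endloop
endfacet
facet normal -0.275 0.625 -0.730
outer loop
vertex 2.584 0.178 -1.951
vertex 1.95 0.153 -1.734
vertex 2.437 0.577 -1.554
endloop
endfacet
facet normal 0.950 0.042 0.310
outer loop
vertex 2.584 0.178 -1.951
vertex 2.437 0.577 -1.554
vertex 2.27 -0.573 -0.886
endloop
endfacet
facet normal -0.275 0.626 -0.730
outer loop
vertex 2.437 0.577 -1.554
vertex 1.95 0.153 -1.734
vertex 1.924 0.656 -1.293
endloop
endfacet
facet normal 0.464 0.393 0.793
outer loop
vertex 2.437 0.577 -1.554
vertex 1.924 0.656 -1.293
vertex 2.27 -0.573 -0.886
endloop
endfacet
facet normal -0.276 0.625 -0.730
outer loop
vertex 1.924 0.656 -1.293
vertex 1.95 0.153 -1.734
vertex 1.43 0.356 -1.363
endloop
endfacet
facet normal -0.273 0.232 0.933
outer loop
vertex 1.924 0.656 -1.293
vertex 1.43 0.356 -1.363
vertex 2.27 -0.573 -0.886
endloop
endfacet
facet normal -0.276 0.625 -0.730
outer loop
vertex 1.43 0.356 -1.363
vertex 1.95 0.153 -1.734
vertex 1.329 -0.097 -1.713
endloop
endfacet
facet normal -0.712 -0.323 0.624
outer loop
vertex 1.43 0.356 -1.363
vertex 1.329 -0.097 -1.713
vertex 2.27 -0.573 -0.886
endloop
endfacet
facet normal -0.276 0.625 -0.730
outer loop
vertex 1.329 -0.097 -1.713
vertex 1.95 0.153 -1.734
vertex 1.695 -0.362 -2.078
endloop
endfacet
facet normal -0.517 -0.850 0.099
outer loop
vertex 1.329 -0.097 -1.713
vertex 1.695 -0.362 -2.078
vertex 2.27 -0.573 -0.886
endloop
endfacet
facet normal -0.275 0.624 -0.731
outer loop
vertex 1.695 -0.362 -2.078
vertex 1.95 0.153 -1.734
vertex 2.254 -0.24 -2.184
endloop
endfacet
facet normal 0.162 -0.955 -0.247
outer loop
vertex 1.695 -0.362 -2.078
vertex 2.254 -0.24 -2.184
vertex 2.27 -0.573 -0.886
endloop
endfacet

endsolid
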